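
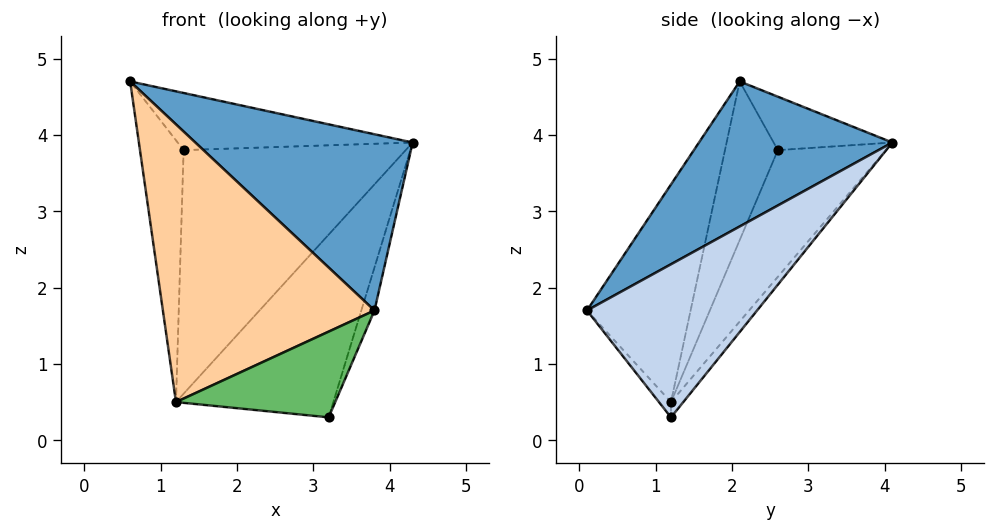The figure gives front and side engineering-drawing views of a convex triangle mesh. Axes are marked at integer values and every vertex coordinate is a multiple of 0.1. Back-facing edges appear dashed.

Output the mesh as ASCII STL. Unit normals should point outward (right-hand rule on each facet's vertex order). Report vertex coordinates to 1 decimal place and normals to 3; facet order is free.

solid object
 facet normal 0.424 -0.477 0.770
  outer loop
   vertex 3.8 0.1 1.7
   vertex 4.3 4.1 3.9
   vertex 0.6 2.1 4.7
  endloop
 endfacet
 facet normal 0.936 0.072 -0.344
  outer loop
   vertex 3.2 1.2 0.3
   vertex 4.3 4.1 3.9
   vertex 3.8 0.1 1.7
  endloop
 endfacet
 facet normal -0.061 0.786 -0.615
  outer loop
   vertex 1.2 1.2 0.5
   vertex 4.3 4.1 3.9
   vertex 3.2 1.2 0.3
  endloop
 endfacet
 facet normal -0.436 -0.891 0.129
  outer loop
   vertex 1.2 1.2 0.5
   vertex 3.8 0.1 1.7
   vertex 0.6 2.1 4.7
  endloop
 endfacet
 facet normal -0.060 -0.797 -0.601
  outer loop
   vertex 1.2 1.2 0.5
   vertex 3.2 1.2 0.3
   vertex 3.8 0.1 1.7
  endloop
 endfacet
 facet normal -0.446 0.883 0.143
  outer loop
   vertex 1.3 2.6 3.8
   vertex 0.6 2.1 4.7
   vertex 4.3 4.1 3.9
  endloop
 endfacet
 facet normal -0.749 0.618 -0.239
  outer loop
   vertex 1.3 2.6 3.8
   vertex 1.2 1.2 0.5
   vertex 0.6 2.1 4.7
  endloop
 endfacet
 facet normal -0.410 0.844 -0.346
  outer loop
   vertex 1.3 2.6 3.8
   vertex 4.3 4.1 3.9
   vertex 1.2 1.2 0.5
  endloop
 endfacet
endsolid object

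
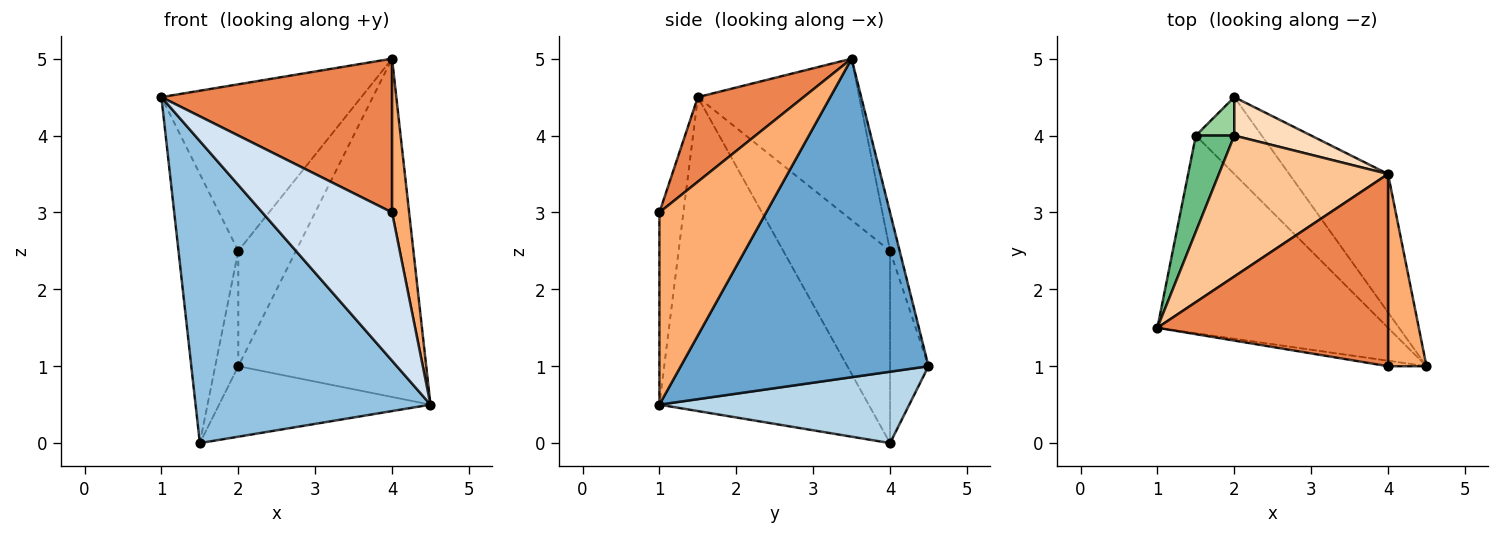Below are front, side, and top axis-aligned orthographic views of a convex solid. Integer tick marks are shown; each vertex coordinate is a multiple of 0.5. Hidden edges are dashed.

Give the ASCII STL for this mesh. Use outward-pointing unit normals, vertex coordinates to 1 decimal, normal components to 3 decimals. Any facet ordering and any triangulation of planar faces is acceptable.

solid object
 facet normal 0.773 0.587 -0.240
  outer loop
   vertex 4.0 3.5 5.0
   vertex 4.5 1.0 0.5
   vertex 2.0 4.5 1.0
  endloop
 endfacet
 facet normal -0.598 -0.671 -0.439
  outer loop
   vertex 1.5 4.0 0.0
   vertex 4.5 1.0 0.5
   vertex 1.0 1.5 4.5
  endloop
 endfacet
 facet normal 0.624 0.528 -0.576
  outer loop
   vertex 1.5 4.0 0.0
   vertex 2.0 4.5 1.0
   vertex 4.5 1.0 0.5
  endloop
 endfacet
 facet normal -0.182 -0.983 -0.036
  outer loop
   vertex 4.0 1.0 3.0
   vertex 1.0 1.5 4.5
   vertex 4.5 1.0 0.5
  endloop
 endfacet
 facet normal 0.275 -0.601 0.751
  outer loop
   vertex 4.0 1.0 3.0
   vertex 4.0 3.5 5.0
   vertex 1.0 1.5 4.5
  endloop
 endfacet
 facet normal 0.969 -0.155 0.194
  outer loop
   vertex 4.0 1.0 3.0
   vertex 4.5 1.0 0.5
   vertex 4.0 3.5 5.0
  endloop
 endfacet
 facet normal -0.525 0.650 0.550
  outer loop
   vertex 2.0 4.0 2.5
   vertex 1.0 1.5 4.5
   vertex 4.0 3.5 5.0
  endloop
 endfacet
 facet normal -0.156 0.937 0.312
  outer loop
   vertex 2.0 4.0 2.5
   vertex 4.0 3.5 5.0
   vertex 2.0 4.5 1.0
  endloop
 endfacet
 facet normal -0.860 0.481 0.172
  outer loop
   vertex 2.0 4.0 2.5
   vertex 1.5 4.0 0.0
   vertex 1.0 1.5 4.5
  endloop
 endfacet
 facet normal -0.845 0.507 0.169
  outer loop
   vertex 2.0 4.0 2.5
   vertex 2.0 4.5 1.0
   vertex 1.5 4.0 0.0
  endloop
 endfacet
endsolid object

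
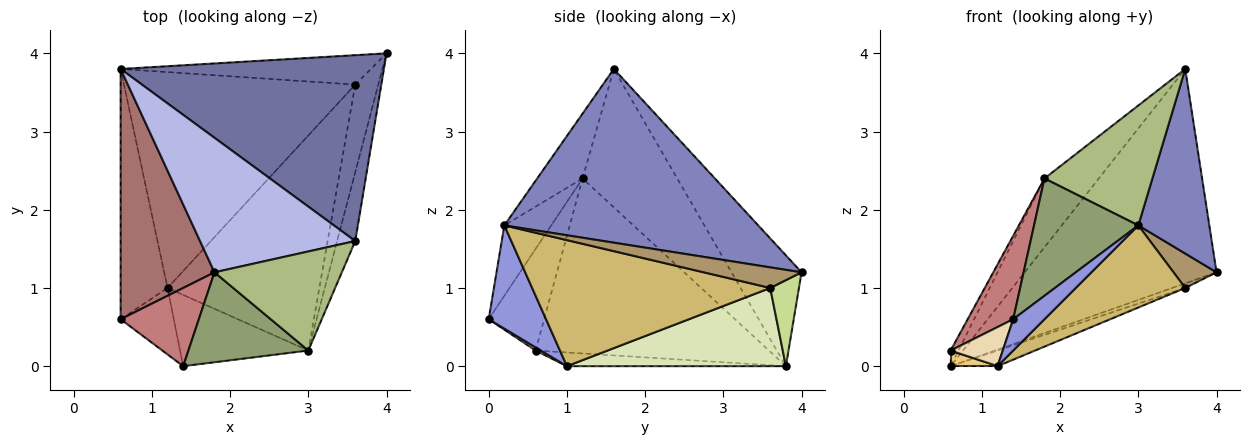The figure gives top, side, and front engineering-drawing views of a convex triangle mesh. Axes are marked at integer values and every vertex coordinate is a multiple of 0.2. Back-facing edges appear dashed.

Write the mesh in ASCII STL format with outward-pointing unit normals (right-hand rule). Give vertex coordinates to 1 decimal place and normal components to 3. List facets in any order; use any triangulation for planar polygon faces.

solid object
 facet normal -0.266 0.728 0.632
  outer loop
   vertex 3.6 1.6 3.8
   vertex 4.0 4.0 1.2
   vertex 0.6 3.8 0.0
  endloop
 endfacet
 facet normal 0.958 -0.268 -0.100
  outer loop
   vertex 3.0 0.2 1.8
   vertex 4.0 4.0 1.2
   vertex 3.6 1.6 3.8
  endloop
 endfacet
 facet normal 0.593 -0.324 -0.737
  outer loop
   vertex 1.2 1.0 0.0
   vertex 3.0 0.2 1.8
   vertex 1.4 0.0 0.6
  endloop
 endfacet
 facet normal -0.622 0.357 0.697
  outer loop
   vertex 1.8 1.2 2.4
   vertex 3.6 1.6 3.8
   vertex 0.6 3.8 0.0
  endloop
 endfacet
 facet normal -0.336 -0.747 0.573
  outer loop
   vertex 1.8 1.2 2.4
   vertex 1.4 0.0 0.6
   vertex 3.0 0.2 1.8
  endloop
 endfacet
 facet normal -0.308 -0.733 0.606
  outer loop
   vertex 1.8 1.2 2.4
   vertex 3.0 0.2 1.8
   vertex 3.6 1.6 3.8
  endloop
 endfacet
 facet normal 0.322 0.146 -0.936
  outer loop
   vertex 3.6 3.6 1.0
   vertex 0.6 3.8 0.0
   vertex 4.0 4.0 1.2
  endloop
 endfacet
 facet normal 0.320 0.068 -0.945
  outer loop
   vertex 3.6 3.6 1.0
   vertex 1.2 1.0 0.0
   vertex 0.6 3.8 0.0
  endloop
 endfacet
 facet normal 0.639 -0.281 -0.716
  outer loop
   vertex 3.6 3.6 1.0
   vertex 4.0 4.0 1.2
   vertex 3.0 0.2 1.8
  endloop
 endfacet
 facet normal 0.613 -0.282 -0.738
  outer loop
   vertex 3.6 3.6 1.0
   vertex 3.0 0.2 1.8
   vertex 1.2 1.0 0.0
  endloop
 endfacet
 facet normal -0.279 -0.060 -0.958
  outer loop
   vertex 0.6 0.6 0.2
   vertex 0.6 3.8 0.0
   vertex 1.2 1.0 0.0
  endloop
 endfacet
 facet normal 0.051 -0.506 -0.861
  outer loop
   vertex 0.6 0.6 0.2
   vertex 1.2 1.0 0.0
   vertex 1.4 0.0 0.6
  endloop
 endfacet
 facet normal -0.881 0.030 0.472
  outer loop
   vertex 0.6 0.6 0.2
   vertex 1.8 1.2 2.4
   vertex 0.6 3.8 0.0
  endloop
 endfacet
 facet normal -0.664 -0.545 0.511
  outer loop
   vertex 0.6 0.6 0.2
   vertex 1.4 0.0 0.6
   vertex 1.8 1.2 2.4
  endloop
 endfacet
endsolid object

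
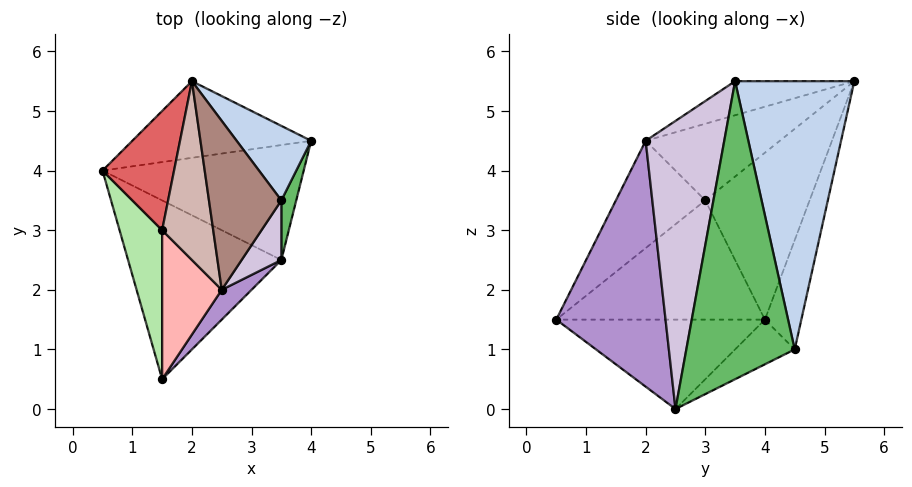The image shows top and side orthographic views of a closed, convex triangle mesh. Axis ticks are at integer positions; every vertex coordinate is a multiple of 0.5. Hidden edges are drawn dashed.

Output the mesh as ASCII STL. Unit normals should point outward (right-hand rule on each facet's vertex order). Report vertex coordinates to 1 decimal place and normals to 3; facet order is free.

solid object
 facet normal -0.176 0.942 -0.287
  outer loop
   vertex 2.0 5.5 5.5
   vertex 4.0 4.5 1.0
   vertex 0.5 4.0 1.5
  endloop
 endfacet
 facet normal 0.781 0.586 0.217
  outer loop
   vertex 3.5 3.5 5.5
   vertex 4.0 4.5 1.0
   vertex 2.0 5.5 5.5
  endloop
 endfacet
 facet normal -0.191 0.477 -0.858
  outer loop
   vertex 3.5 2.5 0.0
   vertex 0.5 4.0 1.5
   vertex 4.0 4.5 1.0
  endloop
 endfacet
 facet normal -0.499 -0.142 -0.855
  outer loop
   vertex 3.5 2.5 0.0
   vertex 1.5 0.5 1.5
   vertex 0.5 4.0 1.5
  endloop
 endfacet
 facet normal 0.963 -0.265 0.048
  outer loop
   vertex 3.5 2.5 0.0
   vertex 4.0 4.5 1.0
   vertex 3.5 3.5 5.5
  endloop
 endfacet
 facet normal -0.909 -0.260 0.325
  outer loop
   vertex 1.5 3.0 3.5
   vertex 0.5 4.0 1.5
   vertex 1.5 0.5 1.5
  endloop
 endfacet
 facet normal -0.911 -0.130 0.391
  outer loop
   vertex 1.5 3.0 3.5
   vertex 2.0 5.5 5.5
   vertex 0.5 4.0 1.5
  endloop
 endfacet
 facet normal -0.815 -0.362 0.453
  outer loop
   vertex 2.5 2.0 4.5
   vertex 1.5 3.0 3.5
   vertex 1.5 0.5 1.5
  endloop
 endfacet
 facet normal 0.737 -0.670 0.089
  outer loop
   vertex 2.5 2.0 4.5
   vertex 1.5 0.5 1.5
   vertex 3.5 2.5 0.0
  endloop
 endfacet
 facet normal 0.792 -0.601 0.109
  outer loop
   vertex 2.5 2.0 4.5
   vertex 3.5 2.5 0.0
   vertex 3.5 3.5 5.5
  endloop
 endfacet
 facet normal -0.406 -0.304 0.862
  outer loop
   vertex 2.5 2.0 4.5
   vertex 3.5 3.5 5.5
   vertex 2.0 5.5 5.5
  endloop
 endfacet
 facet normal -0.802 -0.267 0.535
  outer loop
   vertex 2.5 2.0 4.5
   vertex 2.0 5.5 5.5
   vertex 1.5 3.0 3.5
  endloop
 endfacet
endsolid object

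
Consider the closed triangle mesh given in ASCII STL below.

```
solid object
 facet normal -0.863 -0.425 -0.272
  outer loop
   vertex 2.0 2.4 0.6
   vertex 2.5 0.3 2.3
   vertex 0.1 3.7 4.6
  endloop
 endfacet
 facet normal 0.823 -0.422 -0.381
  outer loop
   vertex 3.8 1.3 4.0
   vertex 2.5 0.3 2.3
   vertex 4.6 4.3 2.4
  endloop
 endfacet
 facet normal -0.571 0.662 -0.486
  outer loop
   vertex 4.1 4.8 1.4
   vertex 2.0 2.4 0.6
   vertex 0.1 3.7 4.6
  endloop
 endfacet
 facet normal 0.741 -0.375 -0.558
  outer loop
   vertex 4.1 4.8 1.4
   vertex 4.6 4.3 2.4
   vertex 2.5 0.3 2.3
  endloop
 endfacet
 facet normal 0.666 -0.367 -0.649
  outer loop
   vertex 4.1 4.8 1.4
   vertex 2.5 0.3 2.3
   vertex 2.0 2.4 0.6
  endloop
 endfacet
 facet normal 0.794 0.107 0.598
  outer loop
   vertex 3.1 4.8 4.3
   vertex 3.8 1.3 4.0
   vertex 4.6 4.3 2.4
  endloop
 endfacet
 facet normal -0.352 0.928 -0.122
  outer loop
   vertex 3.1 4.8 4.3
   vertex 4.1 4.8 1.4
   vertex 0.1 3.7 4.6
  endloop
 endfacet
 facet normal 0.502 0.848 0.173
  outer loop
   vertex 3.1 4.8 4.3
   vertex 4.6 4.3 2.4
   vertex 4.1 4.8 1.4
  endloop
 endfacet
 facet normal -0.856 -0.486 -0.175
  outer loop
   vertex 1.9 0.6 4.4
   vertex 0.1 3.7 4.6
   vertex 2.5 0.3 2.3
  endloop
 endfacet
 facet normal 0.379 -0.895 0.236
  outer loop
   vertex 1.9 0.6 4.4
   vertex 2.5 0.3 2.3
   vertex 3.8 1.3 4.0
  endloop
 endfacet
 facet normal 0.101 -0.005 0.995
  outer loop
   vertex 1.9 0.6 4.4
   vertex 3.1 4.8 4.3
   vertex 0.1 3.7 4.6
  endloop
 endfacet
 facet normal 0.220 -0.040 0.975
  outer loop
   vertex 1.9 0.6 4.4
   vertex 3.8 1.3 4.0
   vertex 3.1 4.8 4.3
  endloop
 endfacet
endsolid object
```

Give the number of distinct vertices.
8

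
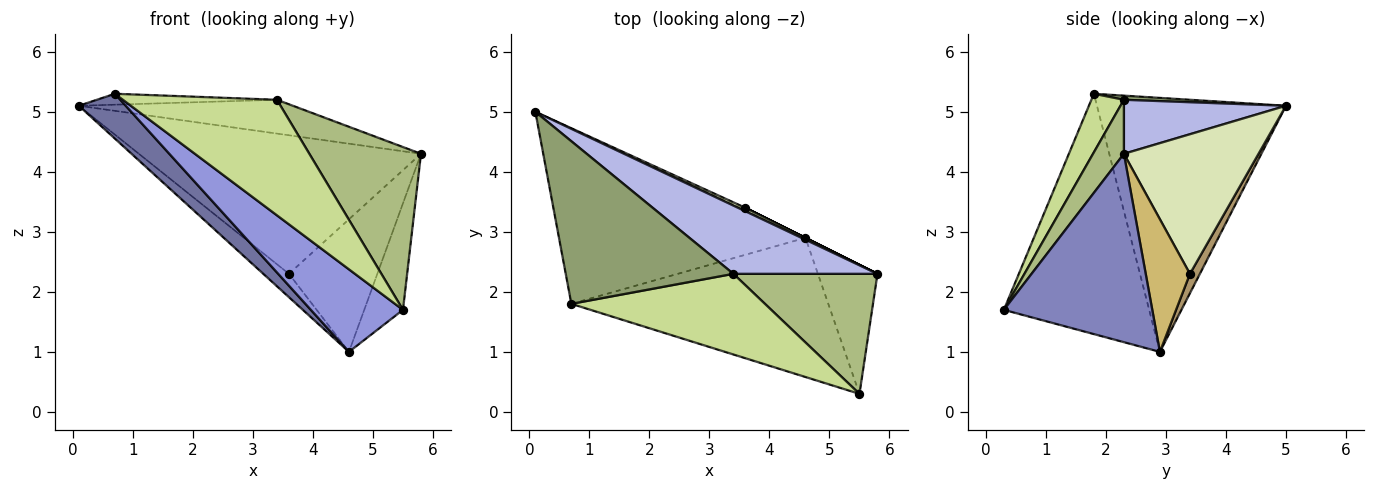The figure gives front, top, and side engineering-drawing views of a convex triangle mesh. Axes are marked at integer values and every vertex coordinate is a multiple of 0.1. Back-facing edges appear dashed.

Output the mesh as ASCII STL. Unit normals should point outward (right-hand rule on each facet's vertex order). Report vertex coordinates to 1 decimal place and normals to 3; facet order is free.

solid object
 facet normal -0.707 -0.175 -0.686
  outer loop
   vertex 4.6 2.9 1.0
   vertex 0.7 1.8 5.3
   vertex 0.1 5.0 5.1
  endloop
 endfacet
 facet normal 0.925 0.242 -0.293
  outer loop
   vertex 5.5 0.3 1.7
   vertex 4.6 2.9 1.0
   vertex 5.8 2.3 4.3
  endloop
 endfacet
 facet normal -0.627 -0.397 -0.670
  outer loop
   vertex 5.5 0.3 1.7
   vertex 0.7 1.8 5.3
   vertex 4.6 2.9 1.0
  endloop
 endfacet
 facet normal 0.319 0.421 0.849
  outer loop
   vertex 3.4 2.3 5.2
   vertex 5.8 2.3 4.3
   vertex 0.1 5.0 5.1
  endloop
 endfacet
 facet normal 0.025 0.067 0.997
  outer loop
   vertex 3.4 2.3 5.2
   vertex 0.1 5.0 5.1
   vertex 0.7 1.8 5.3
  endloop
 endfacet
 facet normal 0.217 -0.786 0.579
  outer loop
   vertex 3.4 2.3 5.2
   vertex 5.5 0.3 1.7
   vertex 5.8 2.3 4.3
  endloop
 endfacet
 facet normal 0.171 -0.808 0.564
  outer loop
   vertex 3.4 2.3 5.2
   vertex 0.7 1.8 5.3
   vertex 5.5 0.3 1.7
  endloop
 endfacet
 facet normal 0.431 0.902 0.023
  outer loop
   vertex 3.6 3.4 2.3
   vertex 0.1 5.0 5.1
   vertex 5.8 2.3 4.3
  endloop
 endfacet
 facet normal 0.361 0.929 -0.080
  outer loop
   vertex 3.6 3.4 2.3
   vertex 4.6 2.9 1.0
   vertex 0.1 5.0 5.1
  endloop
 endfacet
 facet normal 0.447 0.894 0.000
  outer loop
   vertex 3.6 3.4 2.3
   vertex 5.8 2.3 4.3
   vertex 4.6 2.9 1.0
  endloop
 endfacet
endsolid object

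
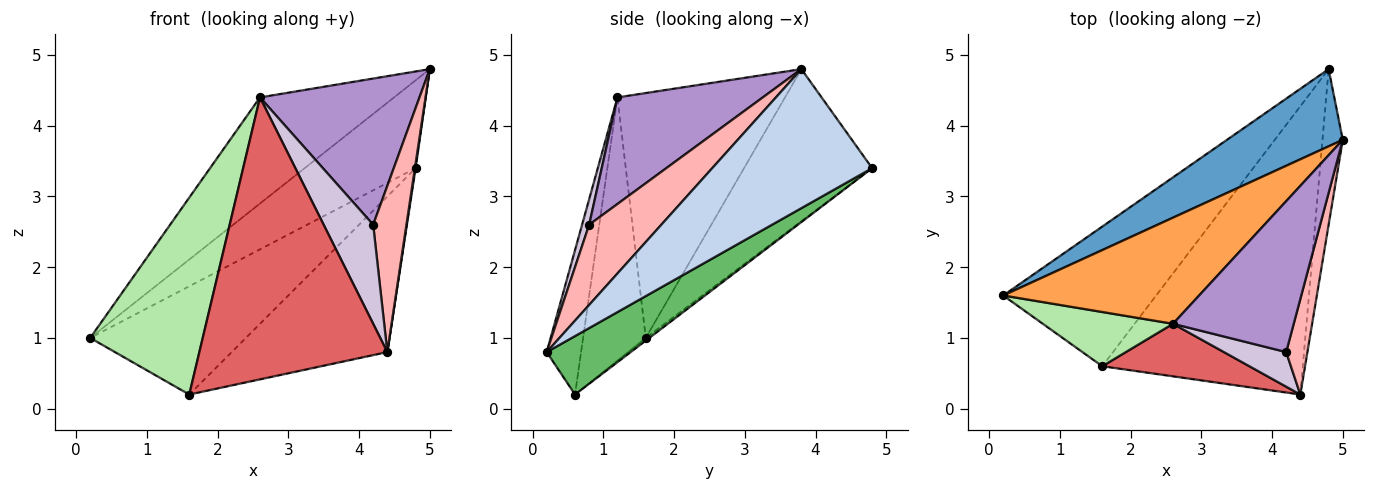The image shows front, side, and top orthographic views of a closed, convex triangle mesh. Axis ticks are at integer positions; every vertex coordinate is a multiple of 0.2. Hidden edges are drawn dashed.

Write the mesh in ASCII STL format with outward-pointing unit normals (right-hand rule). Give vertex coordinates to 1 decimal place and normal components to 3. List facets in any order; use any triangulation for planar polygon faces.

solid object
 facet normal -0.655 0.567 0.499
  outer loop
   vertex 4.8 4.8 3.4
   vertex 0.2 1.6 1.0
   vertex 5.0 3.8 4.8
  endloop
 endfacet
 facet normal 0.989 -0.004 -0.144
  outer loop
   vertex 4.8 4.8 3.4
   vertex 5.0 3.8 4.8
   vertex 4.4 0.2 0.8
  endloop
 endfacet
 facet normal -0.662 0.530 0.530
  outer loop
   vertex 2.6 1.2 4.4
   vertex 5.0 3.8 4.8
   vertex 0.2 1.6 1.0
  endloop
 endfacet
 facet normal -0.014 0.613 -0.790
  outer loop
   vertex 1.6 0.6 0.2
   vertex 0.2 1.6 1.0
   vertex 4.8 4.8 3.4
  endloop
 endfacet
 facet normal 0.248 0.460 -0.852
  outer loop
   vertex 1.6 0.6 0.2
   vertex 4.8 4.8 3.4
   vertex 4.4 0.2 0.8
  endloop
 endfacet
 facet normal -0.473 -0.849 0.234
  outer loop
   vertex 1.6 0.6 0.2
   vertex 2.6 1.2 4.4
   vertex 0.2 1.6 1.0
  endloop
 endfacet
 facet normal -0.177 -0.968 0.180
  outer loop
   vertex 1.6 0.6 0.2
   vertex 4.4 0.2 0.8
   vertex 2.6 1.2 4.4
  endloop
 endfacet
 facet normal 0.883 -0.407 0.234
  outer loop
   vertex 4.2 0.8 2.6
   vertex 4.4 0.2 0.8
   vertex 5.0 3.8 4.8
  endloop
 endfacet
 facet normal 0.535 -0.588 0.607
  outer loop
   vertex 4.2 0.8 2.6
   vertex 5.0 3.8 4.8
   vertex 2.6 1.2 4.4
  endloop
 endfacet
 facet normal 0.134 -0.936 0.327
  outer loop
   vertex 4.2 0.8 2.6
   vertex 2.6 1.2 4.4
   vertex 4.4 0.2 0.8
  endloop
 endfacet
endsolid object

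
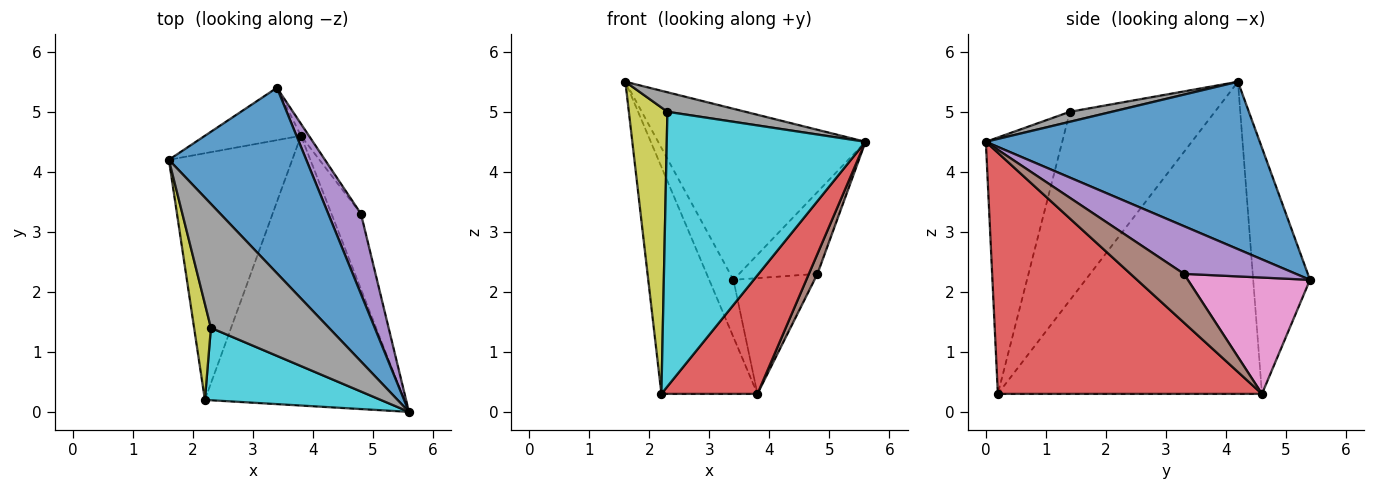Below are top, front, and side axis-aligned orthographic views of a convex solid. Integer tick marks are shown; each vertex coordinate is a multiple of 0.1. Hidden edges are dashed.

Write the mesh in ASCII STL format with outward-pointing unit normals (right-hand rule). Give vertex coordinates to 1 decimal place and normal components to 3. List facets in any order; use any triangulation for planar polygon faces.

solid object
 facet normal 0.667 0.505 0.548
  outer loop
   vertex 3.4 5.4 2.2
   vertex 1.6 4.2 5.5
   vertex 5.6 0.0 4.5
  endloop
 endfacet
 facet normal -0.866 0.369 -0.338
  outer loop
   vertex 3.8 4.6 0.3
   vertex 1.6 4.2 5.5
   vertex 3.4 5.4 2.2
  endloop
 endfacet
 facet normal -0.881 0.320 -0.348
  outer loop
   vertex 2.2 0.2 0.3
   vertex 1.6 4.2 5.5
   vertex 3.8 4.6 0.3
  endloop
 endfacet
 facet normal 0.742 -0.270 -0.614
  outer loop
   vertex 2.2 0.2 0.3
   vertex 3.8 4.6 0.3
   vertex 5.6 0.0 4.5
  endloop
 endfacet
 facet normal 0.715 0.500 0.490
  outer loop
   vertex 4.8 3.3 2.3
   vertex 3.4 5.4 2.2
   vertex 5.6 0.0 4.5
  endloop
 endfacet
 facet normal 0.848 -0.136 -0.512
  outer loop
   vertex 4.8 3.3 2.3
   vertex 5.6 0.0 4.5
   vertex 3.8 4.6 0.3
  endloop
 endfacet
 facet normal 0.832 0.552 -0.057
  outer loop
   vertex 4.8 3.3 2.3
   vertex 3.8 4.6 0.3
   vertex 3.4 5.4 2.2
  endloop
 endfacet
 facet normal 0.083 -0.155 0.984
  outer loop
   vertex 2.3 1.4 5.0
   vertex 5.6 0.0 4.5
   vertex 1.6 4.2 5.5
  endloop
 endfacet
 facet normal -0.963 -0.256 0.086
  outer loop
   vertex 2.3 1.4 5.0
   vertex 1.6 4.2 5.5
   vertex 2.2 0.2 0.3
  endloop
 endfacet
 facet normal -0.348 -0.906 0.239
  outer loop
   vertex 2.3 1.4 5.0
   vertex 2.2 0.2 0.3
   vertex 5.6 0.0 4.5
  endloop
 endfacet
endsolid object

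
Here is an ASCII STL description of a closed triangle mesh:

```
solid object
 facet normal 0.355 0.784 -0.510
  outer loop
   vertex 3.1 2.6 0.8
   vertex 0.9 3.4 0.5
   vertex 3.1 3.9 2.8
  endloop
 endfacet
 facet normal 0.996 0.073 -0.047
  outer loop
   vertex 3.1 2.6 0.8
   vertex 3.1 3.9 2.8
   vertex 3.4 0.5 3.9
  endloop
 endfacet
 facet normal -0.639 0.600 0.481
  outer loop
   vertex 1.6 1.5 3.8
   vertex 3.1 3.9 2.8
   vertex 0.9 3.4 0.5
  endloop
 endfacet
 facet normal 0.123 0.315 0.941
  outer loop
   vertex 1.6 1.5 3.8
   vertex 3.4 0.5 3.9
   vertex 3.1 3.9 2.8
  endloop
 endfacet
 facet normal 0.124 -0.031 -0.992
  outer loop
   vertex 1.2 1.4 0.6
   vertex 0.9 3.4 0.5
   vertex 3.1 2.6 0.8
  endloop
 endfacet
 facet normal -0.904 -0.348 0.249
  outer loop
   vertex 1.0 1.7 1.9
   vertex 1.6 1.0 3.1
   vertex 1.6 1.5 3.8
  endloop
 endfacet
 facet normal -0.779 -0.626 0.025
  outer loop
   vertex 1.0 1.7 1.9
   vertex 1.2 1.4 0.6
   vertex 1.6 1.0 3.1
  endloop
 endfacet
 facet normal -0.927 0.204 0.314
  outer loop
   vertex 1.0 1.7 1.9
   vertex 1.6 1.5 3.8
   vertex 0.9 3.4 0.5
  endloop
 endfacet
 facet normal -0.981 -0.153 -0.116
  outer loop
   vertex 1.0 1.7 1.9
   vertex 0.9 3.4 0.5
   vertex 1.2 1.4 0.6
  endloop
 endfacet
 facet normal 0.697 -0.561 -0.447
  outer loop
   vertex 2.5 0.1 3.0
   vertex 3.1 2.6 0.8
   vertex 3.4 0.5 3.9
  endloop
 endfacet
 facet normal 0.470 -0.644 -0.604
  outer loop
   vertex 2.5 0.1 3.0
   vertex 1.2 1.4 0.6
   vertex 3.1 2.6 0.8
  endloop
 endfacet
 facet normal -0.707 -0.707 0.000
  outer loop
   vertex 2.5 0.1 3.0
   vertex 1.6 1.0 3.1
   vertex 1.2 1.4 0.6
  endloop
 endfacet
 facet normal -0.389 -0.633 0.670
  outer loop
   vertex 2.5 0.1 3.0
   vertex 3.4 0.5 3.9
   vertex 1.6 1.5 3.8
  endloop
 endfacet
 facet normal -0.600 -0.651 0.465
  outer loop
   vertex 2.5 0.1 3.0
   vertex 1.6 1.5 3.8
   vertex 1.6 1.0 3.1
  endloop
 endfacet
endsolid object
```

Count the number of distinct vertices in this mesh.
9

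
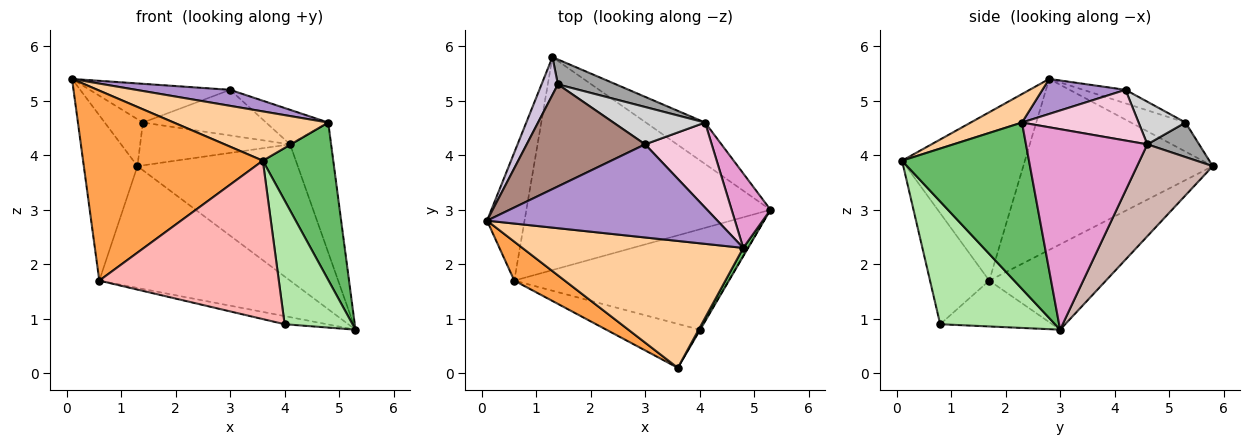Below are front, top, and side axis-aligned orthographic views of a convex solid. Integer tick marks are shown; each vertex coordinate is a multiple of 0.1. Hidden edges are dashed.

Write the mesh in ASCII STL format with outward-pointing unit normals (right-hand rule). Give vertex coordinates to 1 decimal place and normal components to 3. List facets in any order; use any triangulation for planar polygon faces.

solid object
 facet normal -0.941 0.266 -0.206
  outer loop
   vertex 0.6 1.7 1.7
   vertex 0.1 2.8 5.4
   vertex 1.3 5.8 3.8
  endloop
 endfacet
 facet normal -0.290 0.475 -0.831
  outer loop
   vertex 0.6 1.7 1.7
   vertex 1.3 5.8 3.8
   vertex 5.3 3.0 0.8
  endloop
 endfacet
 facet normal -0.556 -0.814 0.167
  outer loop
   vertex 0.6 1.7 1.7
   vertex 3.6 0.1 3.9
   vertex 0.1 2.8 5.4
  endloop
 endfacet
 facet normal 0.119 -0.360 0.925
  outer loop
   vertex 4.8 2.3 4.6
   vertex 0.1 2.8 5.4
   vertex 3.6 0.1 3.9
  endloop
 endfacet
 facet normal 0.874 -0.485 0.026
  outer loop
   vertex 4.8 2.3 4.6
   vertex 3.6 0.1 3.9
   vertex 5.3 3.0 0.8
  endloop
 endfacet
 facet normal 0.861 -0.509 -0.004
  outer loop
   vertex 4.0 0.8 0.9
   vertex 5.3 3.0 0.8
   vertex 3.6 0.1 3.9
  endloop
 endfacet
 facet normal -0.208 0.079 -0.975
  outer loop
   vertex 4.0 0.8 0.9
   vertex 0.6 1.7 1.7
   vertex 5.3 3.0 0.8
  endloop
 endfacet
 facet normal -0.303 -0.918 -0.255
  outer loop
   vertex 4.0 0.8 0.9
   vertex 3.6 0.1 3.9
   vertex 0.6 1.7 1.7
  endloop
 endfacet
 facet normal 0.148 -0.168 0.975
  outer loop
   vertex 3.0 4.2 5.2
   vertex 0.1 2.8 5.4
   vertex 4.8 2.3 4.6
  endloop
 endfacet
 facet normal -0.744 0.521 0.419
  outer loop
   vertex 1.4 5.3 4.6
   vertex 1.3 5.8 3.8
   vertex 0.1 2.8 5.4
  endloop
 endfacet
 facet normal -0.106 0.353 0.930
  outer loop
   vertex 1.4 5.3 4.6
   vertex 0.1 2.8 5.4
   vertex 3.0 4.2 5.2
  endloop
 endfacet
 facet normal 0.412 0.872 -0.265
  outer loop
   vertex 4.1 4.6 4.2
   vertex 5.3 3.0 0.8
   vertex 1.3 5.8 3.8
  endloop
 endfacet
 facet normal 0.932 0.315 0.181
  outer loop
   vertex 4.1 4.6 4.2
   vertex 4.8 2.3 4.6
   vertex 5.3 3.0 0.8
  endloop
 endfacet
 facet normal 0.577 0.307 0.757
  outer loop
   vertex 4.1 4.6 4.2
   vertex 3.0 4.2 5.2
   vertex 4.8 2.3 4.6
  endloop
 endfacet
 facet normal 0.286 0.828 0.482
  outer loop
   vertex 4.1 4.6 4.2
   vertex 1.3 5.8 3.8
   vertex 1.4 5.3 4.6
  endloop
 endfacet
 facet normal 0.282 0.742 0.608
  outer loop
   vertex 4.1 4.6 4.2
   vertex 1.4 5.3 4.6
   vertex 3.0 4.2 5.2
  endloop
 endfacet
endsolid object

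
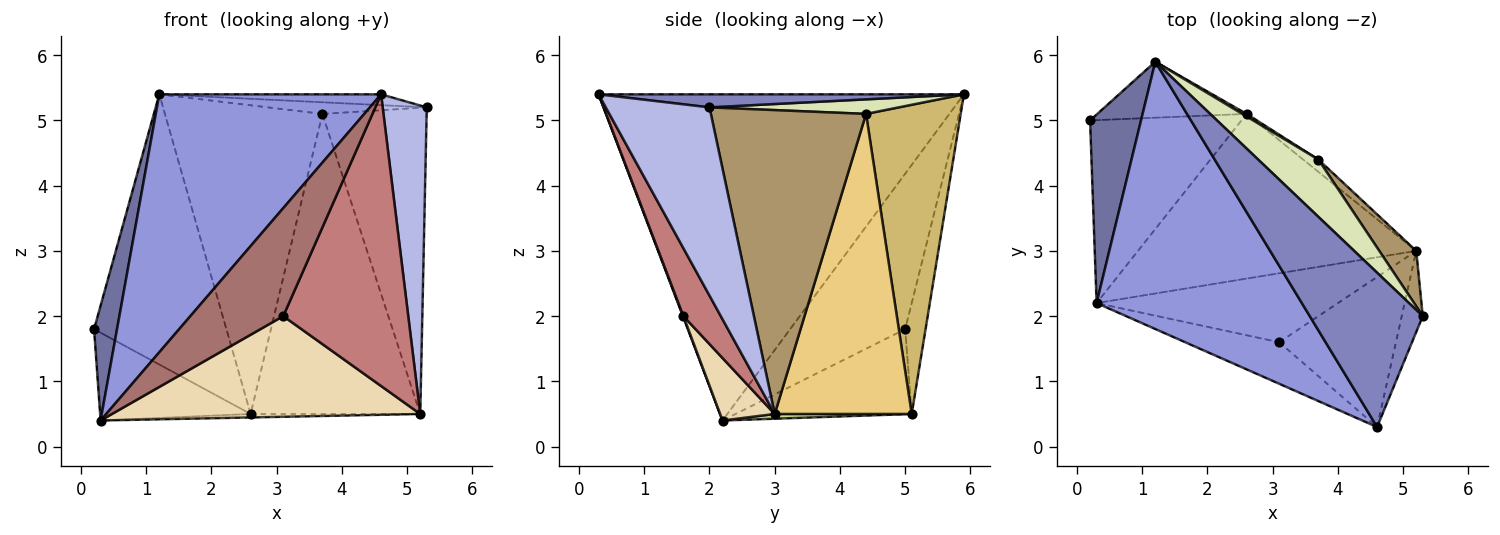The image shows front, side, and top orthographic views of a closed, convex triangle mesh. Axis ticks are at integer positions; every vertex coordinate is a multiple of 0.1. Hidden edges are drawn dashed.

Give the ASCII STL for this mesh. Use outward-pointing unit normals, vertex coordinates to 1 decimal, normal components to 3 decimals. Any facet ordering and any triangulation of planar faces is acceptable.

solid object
 facet normal -0.934 -0.186 0.306
  outer loop
   vertex 1.2 5.9 5.4
   vertex 0.2 5.0 1.8
   vertex 0.3 2.2 0.4
  endloop
 endfacet
 facet normal 0.114 0.069 0.991
  outer loop
   vertex 4.6 0.3 5.4
   vertex 5.3 2.0 5.2
   vertex 1.2 5.9 5.4
  endloop
 endfacet
 facet normal -0.753 -0.457 0.474
  outer loop
   vertex 4.6 0.3 5.4
   vertex 1.2 5.9 5.4
   vertex 0.3 2.2 0.4
  endloop
 endfacet
 facet normal 0.916 -0.389 -0.102
  outer loop
   vertex 4.6 0.3 5.4
   vertex 5.2 3.0 0.5
   vertex 5.3 2.0 5.2
  endloop
 endfacet
 facet normal -0.149 0.968 -0.201
  outer loop
   vertex 2.6 5.1 0.5
   vertex 0.2 5.0 1.8
   vertex 1.2 5.9 5.4
  endloop
 endfacet
 facet normal -0.452 0.386 -0.804
  outer loop
   vertex 2.6 5.1 0.5
   vertex 0.3 2.2 0.4
   vertex 0.2 5.0 1.8
  endloop
 endfacet
 facet normal 0.017 0.021 -1.000
  outer loop
   vertex 2.6 5.1 0.5
   vertex 5.2 3.0 0.5
   vertex 0.3 2.2 0.4
  endloop
 endfacet
 facet normal 0.230 0.193 0.954
  outer loop
   vertex 3.7 4.4 5.1
   vertex 1.2 5.9 5.4
   vertex 5.3 2.0 5.2
  endloop
 endfacet
 facet normal 0.826 0.555 0.100
  outer loop
   vertex 3.7 4.4 5.1
   vertex 5.3 2.0 5.2
   vertex 5.2 3.0 0.5
  endloop
 endfacet
 facet normal 0.515 0.857 0.007
  outer loop
   vertex 3.7 4.4 5.1
   vertex 2.6 5.1 0.5
   vertex 1.2 5.9 5.4
  endloop
 endfacet
 facet normal 0.628 0.778 -0.032
  outer loop
   vertex 3.7 4.4 5.1
   vertex 5.2 3.0 0.5
   vertex 2.6 5.1 0.5
  endloop
 endfacet
 facet normal 0.145 -0.816 -0.559
  outer loop
   vertex 3.1 1.6 2.0
   vertex 0.3 2.2 0.4
   vertex 5.2 3.0 0.5
  endloop
 endfacet
 facet normal 0.005 -0.933 -0.359
  outer loop
   vertex 3.1 1.6 2.0
   vertex 4.6 0.3 5.4
   vertex 0.3 2.2 0.4
  endloop
 endfacet
 facet normal 0.257 -0.859 -0.442
  outer loop
   vertex 3.1 1.6 2.0
   vertex 5.2 3.0 0.5
   vertex 4.6 0.3 5.4
  endloop
 endfacet
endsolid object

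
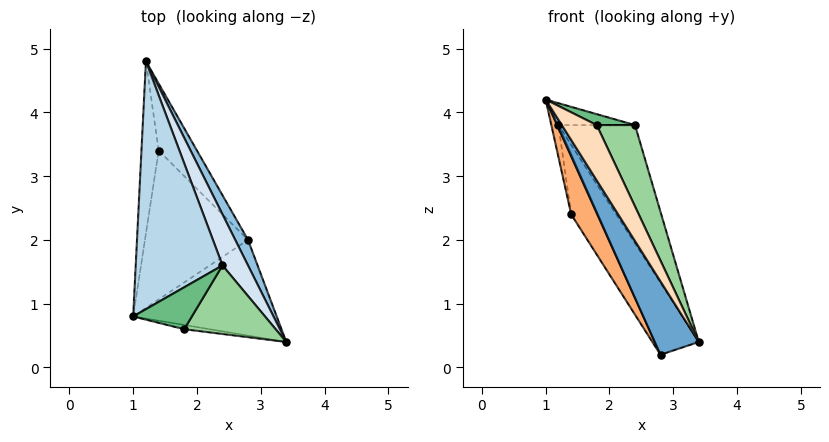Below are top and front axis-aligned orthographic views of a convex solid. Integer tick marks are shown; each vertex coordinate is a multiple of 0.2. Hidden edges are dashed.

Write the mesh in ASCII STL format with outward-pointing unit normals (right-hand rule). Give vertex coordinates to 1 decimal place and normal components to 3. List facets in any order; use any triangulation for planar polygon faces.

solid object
 facet normal -0.805 -0.361 -0.471
  outer loop
   vertex 2.8 2.0 0.2
   vertex 3.4 0.4 0.4
   vertex 1.0 0.8 4.2
  endloop
 endfacet
 facet normal 0.923 0.362 0.129
  outer loop
   vertex 2.8 2.0 0.2
   vertex 1.2 4.8 3.8
   vertex 3.4 0.4 0.4
  endloop
 endfacet
 facet normal 0.228 0.086 0.970
  outer loop
   vertex 2.4 1.6 3.8
   vertex 1.2 4.8 3.8
   vertex 1.0 0.8 4.2
  endloop
 endfacet
 facet normal 0.926 0.347 0.150
  outer loop
   vertex 2.4 1.6 3.8
   vertex 3.4 0.4 0.4
   vertex 1.2 4.8 3.8
  endloop
 endfacet
 facet normal -0.984 0.032 -0.173
  outer loop
   vertex 1.4 3.4 2.4
   vertex 1.0 0.8 4.2
   vertex 1.2 4.8 3.8
  endloop
 endfacet
 facet normal -0.877 -0.175 -0.447
  outer loop
   vertex 1.4 3.4 2.4
   vertex 2.8 2.0 0.2
   vertex 1.0 0.8 4.2
  endloop
 endfacet
 facet normal -0.443 0.601 -0.665
  outer loop
   vertex 1.4 3.4 2.4
   vertex 1.2 4.8 3.8
   vertex 2.8 2.0 0.2
  endloop
 endfacet
 facet normal -0.276 -0.958 -0.074
  outer loop
   vertex 1.8 0.6 3.8
   vertex 1.0 0.8 4.2
   vertex 3.4 0.4 0.4
  endloop
 endfacet
 facet normal 0.388 -0.233 0.892
  outer loop
   vertex 1.8 0.6 3.8
   vertex 2.4 1.6 3.8
   vertex 1.0 0.8 4.2
  endloop
 endfacet
 facet normal 0.787 -0.472 0.398
  outer loop
   vertex 1.8 0.6 3.8
   vertex 3.4 0.4 0.4
   vertex 2.4 1.6 3.8
  endloop
 endfacet
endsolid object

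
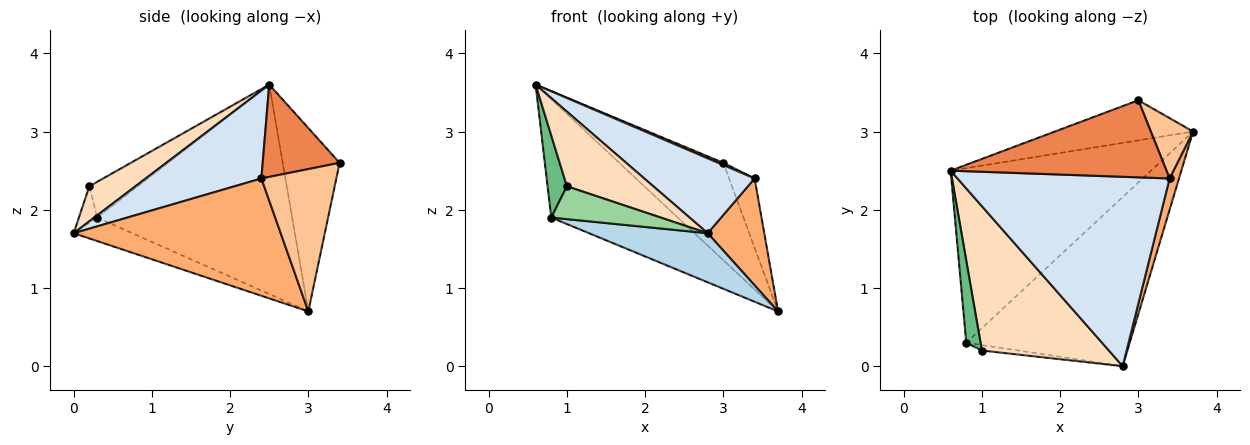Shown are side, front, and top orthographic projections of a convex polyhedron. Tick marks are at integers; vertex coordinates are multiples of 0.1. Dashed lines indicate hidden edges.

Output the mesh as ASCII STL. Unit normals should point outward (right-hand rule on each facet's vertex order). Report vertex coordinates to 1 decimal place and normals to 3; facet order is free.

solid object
 facet normal -0.451 0.825 -0.340
  outer loop
   vertex 3.0 3.4 2.6
   vertex 3.7 3.0 0.7
   vertex 0.6 2.5 3.6
  endloop
 endfacet
 facet normal -0.654 0.424 -0.626
  outer loop
   vertex 0.8 0.3 1.9
   vertex 0.6 2.5 3.6
   vertex 3.7 3.0 0.7
  endloop
 endfacet
 facet normal -0.137 -0.276 -0.951
  outer loop
   vertex 0.8 0.3 1.9
   vertex 3.7 3.0 0.7
   vertex 2.8 0.0 1.7
  endloop
 endfacet
 facet normal 0.360 -0.343 0.868
  outer loop
   vertex 3.4 2.4 2.4
   vertex 0.6 2.5 3.6
   vertex 2.8 0.0 1.7
  endloop
 endfacet
 facet normal 0.393 -0.027 0.919
  outer loop
   vertex 3.4 2.4 2.4
   vertex 3.0 3.4 2.6
   vertex 0.6 2.5 3.6
  endloop
 endfacet
 facet normal 0.962 -0.263 0.077
  outer loop
   vertex 3.4 2.4 2.4
   vertex 2.8 0.0 1.7
   vertex 3.7 3.0 0.7
  endloop
 endfacet
 facet normal 0.911 0.310 0.270
  outer loop
   vertex 3.4 2.4 2.4
   vertex 3.7 3.0 0.7
   vertex 3.0 3.4 2.6
  endloop
 endfacet
 facet normal 0.238 -0.446 0.863
  outer loop
   vertex 1.0 0.2 2.3
   vertex 2.8 0.0 1.7
   vertex 0.6 2.5 3.6
  endloop
 endfacet
 facet normal -0.870 -0.348 0.348
  outer loop
   vertex 1.0 0.2 2.3
   vertex 0.6 2.5 3.6
   vertex 0.8 0.3 1.9
  endloop
 endfacet
 facet normal -0.162 -0.973 -0.162
  outer loop
   vertex 1.0 0.2 2.3
   vertex 0.8 0.3 1.9
   vertex 2.8 0.0 1.7
  endloop
 endfacet
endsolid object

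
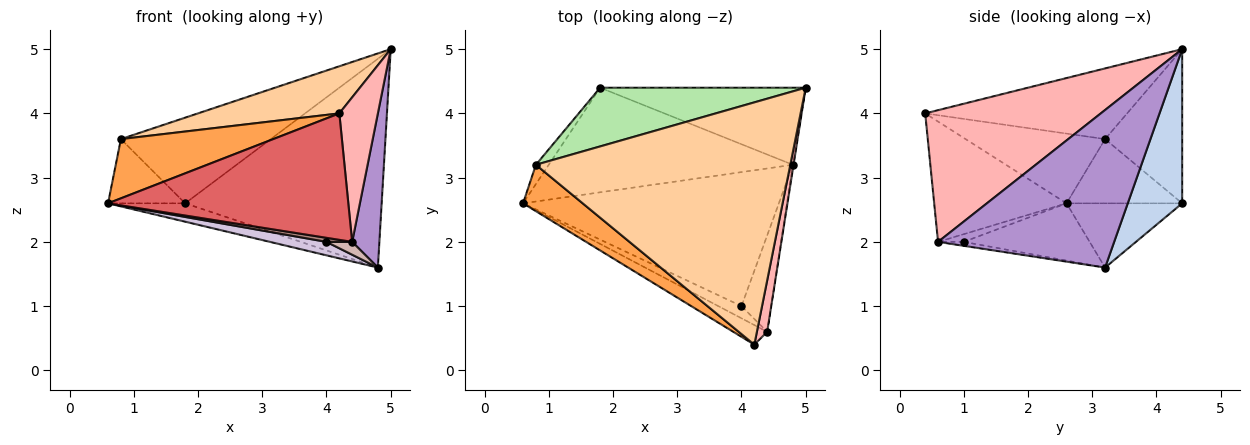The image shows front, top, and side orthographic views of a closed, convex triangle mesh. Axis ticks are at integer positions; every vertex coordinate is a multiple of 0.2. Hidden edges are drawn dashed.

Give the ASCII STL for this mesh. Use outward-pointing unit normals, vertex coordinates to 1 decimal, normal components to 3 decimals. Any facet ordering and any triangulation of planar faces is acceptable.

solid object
 facet normal -0.251 0.167 -0.953
  outer loop
   vertex 1.8 4.4 2.6
   vertex 4.8 3.2 1.6
   vertex 0.6 2.6 2.6
  endloop
 endfacet
 facet normal 0.251 0.908 -0.335
  outer loop
   vertex 1.8 4.4 2.6
   vertex 5.0 4.4 5.0
   vertex 4.8 3.2 1.6
  endloop
 endfacet
 facet normal -0.585 -0.639 0.500
  outer loop
   vertex 0.8 3.2 3.6
   vertex 0.6 2.6 2.6
   vertex 4.2 0.4 4.0
  endloop
 endfacet
 facet normal -0.263 -0.184 0.947
  outer loop
   vertex 0.8 3.2 3.6
   vertex 4.2 0.4 4.0
   vertex 5.0 4.4 5.0
  endloop
 endfacet
 facet normal -0.821 0.547 -0.164
  outer loop
   vertex 0.8 3.2 3.6
   vertex 1.8 4.4 2.6
   vertex 0.6 2.6 2.6
  endloop
 endfacet
 facet normal -0.390 0.759 0.521
  outer loop
   vertex 0.8 3.2 3.6
   vertex 5.0 4.4 5.0
   vertex 1.8 4.4 2.6
  endloop
 endfacet
 facet normal -0.478 -0.868 -0.135
  outer loop
   vertex 4.4 0.6 2.0
   vertex 4.2 0.4 4.0
   vertex 0.6 2.6 2.6
  endloop
 endfacet
 facet normal 0.974 -0.214 0.076
  outer loop
   vertex 4.4 0.6 2.0
   vertex 5.0 4.4 5.0
   vertex 4.2 0.4 4.0
  endloop
 endfacet
 facet normal 0.988 -0.153 -0.004
  outer loop
   vertex 4.4 0.6 2.0
   vertex 4.8 3.2 1.6
   vertex 5.0 4.4 5.0
  endloop
 endfacet
 facet normal -0.217 -0.098 -0.971
  outer loop
   vertex 4.0 1.0 2.0
   vertex 0.6 2.6 2.6
   vertex 4.8 3.2 1.6
  endloop
 endfacet
 facet normal -0.302 -0.302 -0.905
  outer loop
   vertex 4.0 1.0 2.0
   vertex 4.4 0.6 2.0
   vertex 0.6 2.6 2.6
  endloop
 endfacet
 facet normal -0.131 -0.131 -0.983
  outer loop
   vertex 4.0 1.0 2.0
   vertex 4.8 3.2 1.6
   vertex 4.4 0.6 2.0
  endloop
 endfacet
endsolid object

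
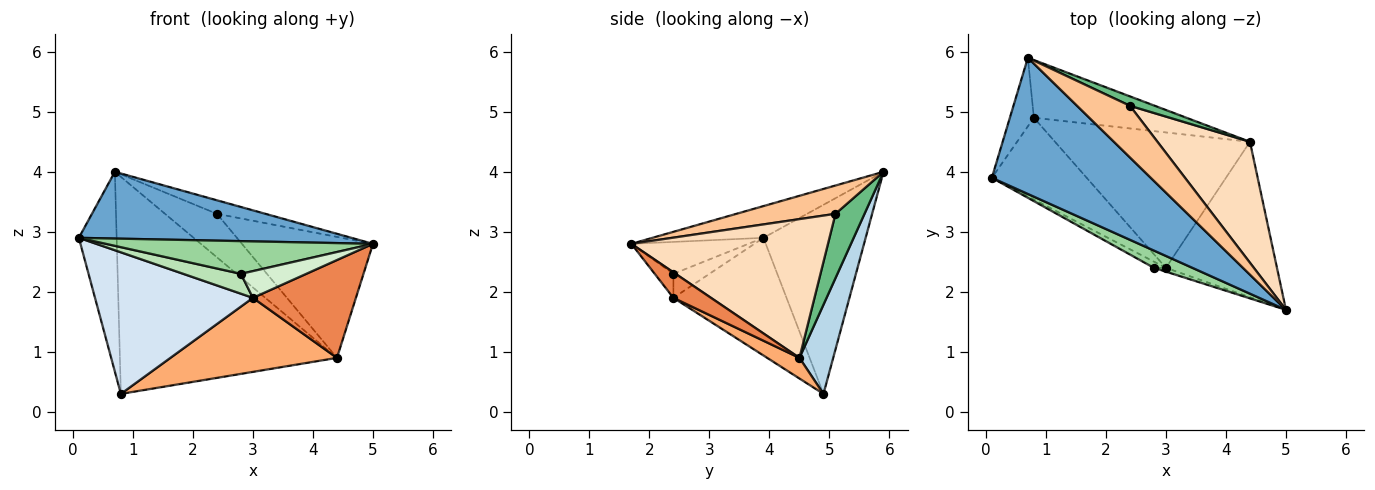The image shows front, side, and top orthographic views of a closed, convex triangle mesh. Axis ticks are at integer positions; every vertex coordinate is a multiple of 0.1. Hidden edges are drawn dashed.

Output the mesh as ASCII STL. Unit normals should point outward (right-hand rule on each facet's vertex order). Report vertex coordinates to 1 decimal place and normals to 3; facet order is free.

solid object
 facet normal -0.176 -0.433 0.884
  outer loop
   vertex 0.7 5.9 4.0
   vertex 0.1 3.9 2.9
   vertex 5.0 1.7 2.8
  endloop
 endfacet
 facet normal -0.931 0.344 -0.118
  outer loop
   vertex 0.8 4.9 0.3
   vertex 0.1 3.9 2.9
   vertex 0.7 5.9 4.0
  endloop
 endfacet
 facet normal 0.149 0.956 -0.254
  outer loop
   vertex 4.4 4.5 0.9
   vertex 0.8 4.9 0.3
   vertex 0.7 5.9 4.0
  endloop
 endfacet
 facet normal -0.527 -0.736 -0.425
  outer loop
   vertex 3.0 2.4 1.9
   vertex 0.1 3.9 2.9
   vertex 0.8 4.9 0.3
  endloop
 endfacet
 facet normal 0.191 -0.523 -0.831
  outer loop
   vertex 3.0 2.4 1.9
   vertex 4.4 4.5 0.9
   vertex 5.0 1.7 2.8
  endloop
 endfacet
 facet normal 0.093 -0.478 -0.874
  outer loop
   vertex 3.0 2.4 1.9
   vertex 0.8 4.9 0.3
   vertex 4.4 4.5 0.9
  endloop
 endfacet
 facet normal 0.460 0.225 0.859
  outer loop
   vertex 2.4 5.1 3.3
   vertex 0.7 5.9 4.0
   vertex 5.0 1.7 2.8
  endloop
 endfacet
 facet normal 0.728 0.485 0.485
  outer loop
   vertex 2.4 5.1 3.3
   vertex 5.0 1.7 2.8
   vertex 4.4 4.5 0.9
  endloop
 endfacet
 facet normal 0.480 0.857 0.186
  outer loop
   vertex 2.4 5.1 3.3
   vertex 4.4 4.5 0.9
   vertex 0.7 5.9 4.0
  endloop
 endfacet
 facet normal -0.361 -0.825 0.435
  outer loop
   vertex 2.8 2.4 2.3
   vertex 5.0 1.7 2.8
   vertex 0.1 3.9 2.9
  endloop
 endfacet
 facet normal -0.512 -0.820 -0.256
  outer loop
   vertex 2.8 2.4 2.3
   vertex 0.1 3.9 2.9
   vertex 3.0 2.4 1.9
  endloop
 endfacet
 facet normal -0.272 -0.953 -0.136
  outer loop
   vertex 2.8 2.4 2.3
   vertex 3.0 2.4 1.9
   vertex 5.0 1.7 2.8
  endloop
 endfacet
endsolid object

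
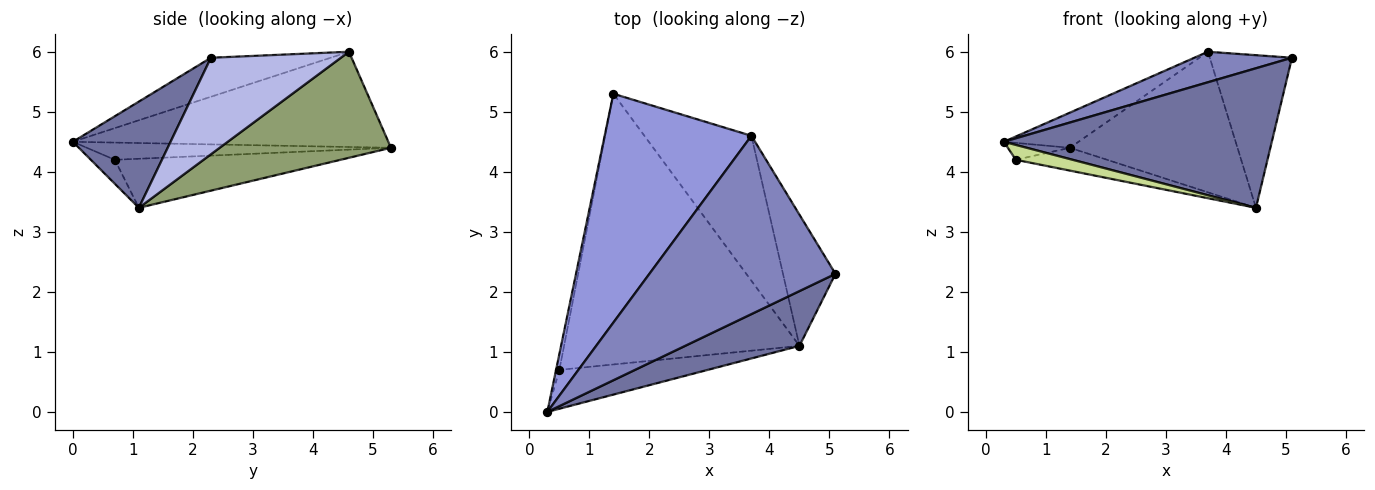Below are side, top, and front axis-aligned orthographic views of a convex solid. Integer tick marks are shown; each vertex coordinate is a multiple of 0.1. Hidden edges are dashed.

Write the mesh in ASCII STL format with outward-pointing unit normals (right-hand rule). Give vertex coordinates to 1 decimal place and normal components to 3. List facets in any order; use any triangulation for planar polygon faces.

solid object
 facet normal 0.321 -0.881 0.346
  outer loop
   vertex 4.5 1.1 3.4
   vertex 5.1 2.3 5.9
   vertex 0.3 0.0 4.5
  endloop
 endfacet
 facet normal -0.202 -0.165 0.965
  outer loop
   vertex 3.7 4.6 6.0
   vertex 0.3 0.0 4.5
   vertex 5.1 2.3 5.9
  endloop
 endfacet
 facet normal -0.540 0.128 0.832
  outer loop
   vertex 3.7 4.6 6.0
   vertex 1.4 5.3 4.4
   vertex 0.3 0.0 4.5
  endloop
 endfacet
 facet normal 0.768 0.486 -0.417
  outer loop
   vertex 3.7 4.6 6.0
   vertex 5.1 2.3 5.9
   vertex 4.5 1.1 3.4
  endloop
 endfacet
 facet normal 0.580 0.567 -0.585
  outer loop
   vertex 3.7 4.6 6.0
   vertex 4.5 1.1 3.4
   vertex 1.4 5.3 4.4
  endloop
 endfacet
 facet normal -0.963 0.196 -0.184
  outer loop
   vertex 0.5 0.7 4.2
   vertex 0.3 0.0 4.5
   vertex 1.4 5.3 4.4
  endloop
 endfacet
 facet normal -0.149 -0.353 -0.924
  outer loop
   vertex 0.5 0.7 4.2
   vertex 4.5 1.1 3.4
   vertex 0.3 0.0 4.5
  endloop
 endfacet
 facet normal -0.203 0.082 -0.976
  outer loop
   vertex 0.5 0.7 4.2
   vertex 1.4 5.3 4.4
   vertex 4.5 1.1 3.4
  endloop
 endfacet
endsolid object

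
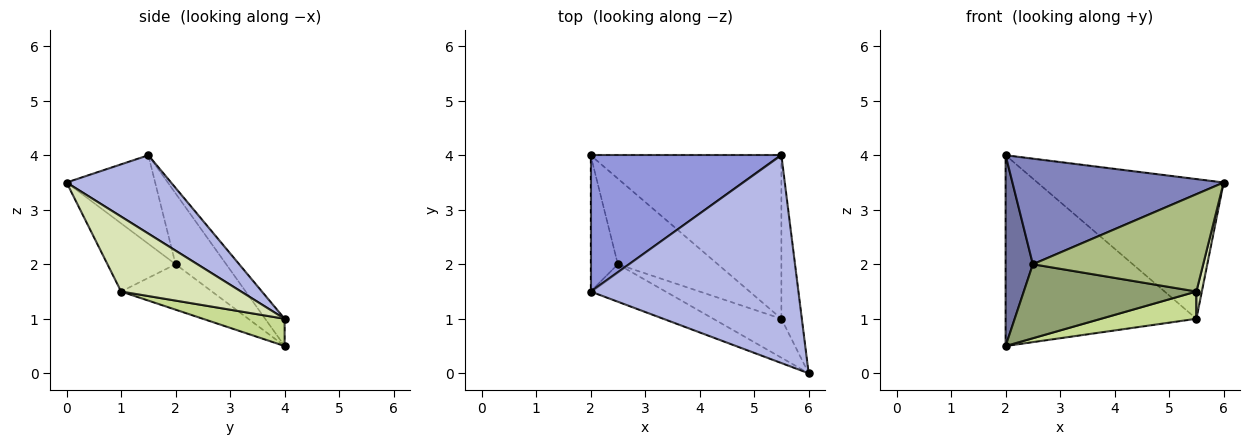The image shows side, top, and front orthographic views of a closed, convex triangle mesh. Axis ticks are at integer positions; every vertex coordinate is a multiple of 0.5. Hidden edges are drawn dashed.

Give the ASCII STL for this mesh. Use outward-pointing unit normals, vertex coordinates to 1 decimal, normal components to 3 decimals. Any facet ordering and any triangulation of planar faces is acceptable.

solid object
 facet normal -0.834 -0.449 -0.321
  outer loop
   vertex 2.5 2.0 2.0
   vertex 2.0 1.5 4.0
   vertex 2.0 4.0 0.5
  endloop
 endfacet
 facet normal -0.368 -0.876 -0.311
  outer loop
   vertex 2.5 2.0 2.0
   vertex 6.0 0.0 3.5
   vertex 2.0 1.5 4.0
  endloop
 endfacet
 facet normal -0.083 0.811 0.579
  outer loop
   vertex 5.5 4.0 1.0
   vertex 2.0 4.0 0.5
   vertex 2.0 1.5 4.0
  endloop
 endfacet
 facet normal 0.299 0.532 0.792
  outer loop
   vertex 5.5 4.0 1.0
   vertex 2.0 1.5 4.0
   vertex 6.0 0.0 3.5
  endloop
 endfacet
 facet normal -0.325 -0.618 -0.716
  outer loop
   vertex 5.5 1.0 1.5
   vertex 2.5 2.0 2.0
   vertex 2.0 4.0 0.5
  endloop
 endfacet
 facet normal -0.348 -0.870 -0.348
  outer loop
   vertex 5.5 1.0 1.5
   vertex 6.0 0.0 3.5
   vertex 2.5 2.0 2.0
  endloop
 endfacet
 facet normal 0.140 -0.163 -0.977
  outer loop
   vertex 5.5 1.0 1.5
   vertex 2.0 4.0 0.5
   vertex 5.5 4.0 1.0
  endloop
 endfacet
 facet normal 0.964 -0.044 -0.263
  outer loop
   vertex 5.5 1.0 1.5
   vertex 5.5 4.0 1.0
   vertex 6.0 0.0 3.5
  endloop
 endfacet
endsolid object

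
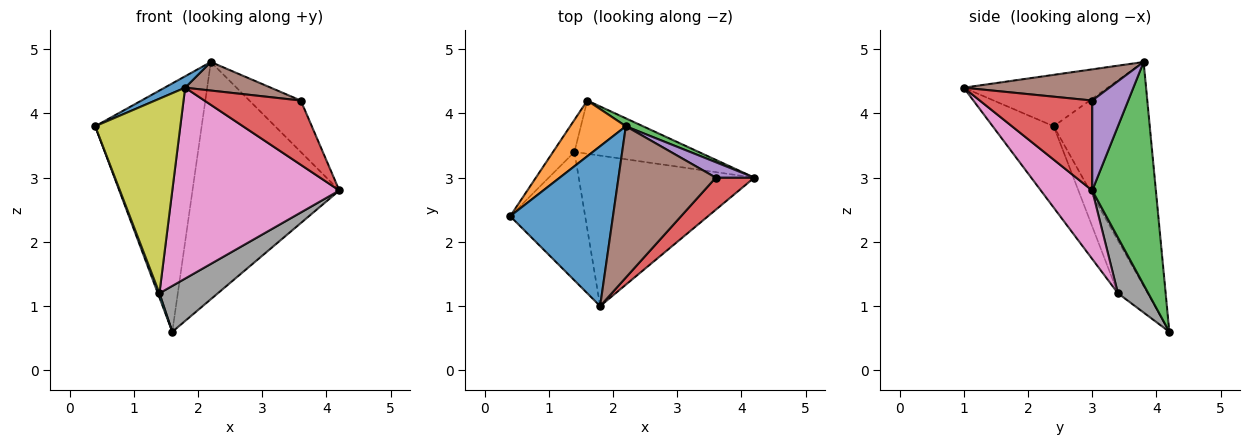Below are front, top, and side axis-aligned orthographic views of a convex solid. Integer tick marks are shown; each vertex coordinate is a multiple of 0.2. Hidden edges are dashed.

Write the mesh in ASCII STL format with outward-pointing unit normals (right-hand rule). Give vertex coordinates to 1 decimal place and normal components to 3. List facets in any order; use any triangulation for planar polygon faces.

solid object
 facet normal -0.446 -0.064 0.893
  outer loop
   vertex 2.2 3.8 4.8
   vertex 0.4 2.4 3.8
   vertex 1.8 1.0 4.4
  endloop
 endfacet
 facet normal -0.661 0.732 0.164
  outer loop
   vertex 1.6 4.2 0.6
   vertex 0.4 2.4 3.8
   vertex 2.2 3.8 4.8
  endloop
 endfacet
 facet normal 0.397 0.917 0.031
  outer loop
   vertex 1.6 4.2 0.6
   vertex 2.2 3.8 4.8
   vertex 4.2 3.0 2.8
  endloop
 endfacet
 facet normal 0.722 -0.619 0.309
  outer loop
   vertex 3.6 3.0 4.2
   vertex 1.8 1.0 4.4
   vertex 4.2 3.0 2.8
  endloop
 endfacet
 facet normal 0.557 0.796 0.239
  outer loop
   vertex 3.6 3.0 4.2
   vertex 4.2 3.0 2.8
   vertex 2.2 3.8 4.8
  endloop
 endfacet
 facet normal 0.301 -0.177 0.937
  outer loop
   vertex 3.6 3.0 4.2
   vertex 2.2 3.8 4.8
   vertex 1.8 1.0 4.4
  endloop
 endfacet
 facet normal 0.235 -0.763 -0.602
  outer loop
   vertex 1.4 3.4 1.2
   vertex 4.2 3.0 2.8
   vertex 1.8 1.0 4.4
  endloop
 endfacet
 facet normal 0.322 -0.618 -0.717
  outer loop
   vertex 1.4 3.4 1.2
   vertex 1.6 4.2 0.6
   vertex 4.2 3.0 2.8
  endloop
 endfacet
 facet normal -0.513 -0.716 -0.473
  outer loop
   vertex 1.4 3.4 1.2
   vertex 1.8 1.0 4.4
   vertex 0.4 2.4 3.8
  endloop
 endfacet
 facet normal -0.926 -0.050 -0.375
  outer loop
   vertex 1.4 3.4 1.2
   vertex 0.4 2.4 3.8
   vertex 1.6 4.2 0.6
  endloop
 endfacet
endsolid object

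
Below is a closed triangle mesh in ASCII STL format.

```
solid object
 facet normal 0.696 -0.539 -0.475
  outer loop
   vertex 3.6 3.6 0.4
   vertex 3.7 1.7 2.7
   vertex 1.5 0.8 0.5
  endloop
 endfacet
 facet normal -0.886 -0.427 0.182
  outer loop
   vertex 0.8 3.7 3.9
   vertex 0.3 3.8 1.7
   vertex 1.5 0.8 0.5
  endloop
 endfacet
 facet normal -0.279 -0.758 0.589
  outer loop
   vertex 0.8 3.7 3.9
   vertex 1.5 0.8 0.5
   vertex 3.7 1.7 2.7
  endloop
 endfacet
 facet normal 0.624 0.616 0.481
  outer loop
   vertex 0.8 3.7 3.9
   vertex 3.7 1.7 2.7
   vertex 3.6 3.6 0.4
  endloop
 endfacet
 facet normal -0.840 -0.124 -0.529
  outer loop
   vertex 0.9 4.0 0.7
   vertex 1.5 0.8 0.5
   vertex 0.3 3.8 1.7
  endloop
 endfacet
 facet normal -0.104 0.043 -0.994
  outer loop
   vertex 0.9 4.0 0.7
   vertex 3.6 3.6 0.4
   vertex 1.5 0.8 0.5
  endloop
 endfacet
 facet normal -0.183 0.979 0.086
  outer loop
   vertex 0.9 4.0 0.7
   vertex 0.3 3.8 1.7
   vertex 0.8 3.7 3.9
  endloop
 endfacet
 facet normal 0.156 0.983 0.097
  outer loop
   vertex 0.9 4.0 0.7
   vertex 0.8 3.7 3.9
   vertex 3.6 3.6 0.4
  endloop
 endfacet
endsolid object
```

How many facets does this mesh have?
8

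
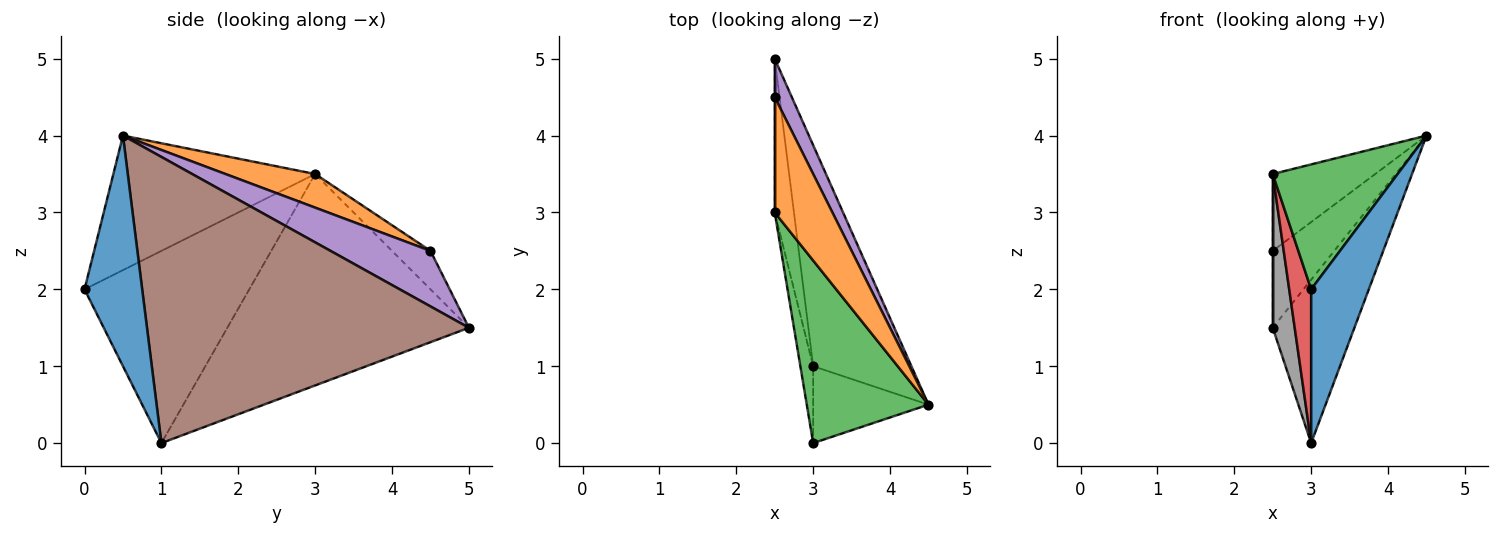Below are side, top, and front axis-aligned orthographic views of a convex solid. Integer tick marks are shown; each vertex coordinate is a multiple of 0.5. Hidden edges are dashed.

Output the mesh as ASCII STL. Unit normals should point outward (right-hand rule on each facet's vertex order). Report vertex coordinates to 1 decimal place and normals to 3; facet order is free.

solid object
 facet normal 0.667 -0.667 -0.333
  outer loop
   vertex 3.0 1.0 0.0
   vertex 4.5 0.5 4.0
   vertex 3.0 0.0 2.0
  endloop
 endfacet
 facet normal 0.437 0.499 0.749
  outer loop
   vertex 2.5 3.0 3.5
   vertex 4.5 0.5 4.0
   vertex 2.5 4.5 2.5
  endloop
 endfacet
 facet normal -0.674 -0.417 0.610
  outer loop
   vertex 2.5 3.0 3.5
   vertex 3.0 0.0 2.0
   vertex 4.5 0.5 4.0
  endloop
 endfacet
 facet normal -0.989 -0.132 -0.066
  outer loop
   vertex 2.5 3.0 3.5
   vertex 3.0 1.0 0.0
   vertex 3.0 0.0 2.0
  endloop
 endfacet
 facet normal 0.824 0.507 0.253
  outer loop
   vertex 2.5 5.0 1.5
   vertex 2.5 4.5 2.5
   vertex 4.5 0.5 4.0
  endloop
 endfacet
 facet normal 0.920 0.233 -0.316
  outer loop
   vertex 2.5 5.0 1.5
   vertex 4.5 0.5 4.0
   vertex 3.0 1.0 0.0
  endloop
 endfacet
 facet normal -1.000 0.000 0.000
  outer loop
   vertex 2.5 5.0 1.5
   vertex 2.5 3.0 3.5
   vertex 2.5 4.5 2.5
  endloop
 endfacet
 facet normal -0.992 -0.090 -0.090
  outer loop
   vertex 2.5 5.0 1.5
   vertex 3.0 1.0 0.0
   vertex 2.5 3.0 3.5
  endloop
 endfacet
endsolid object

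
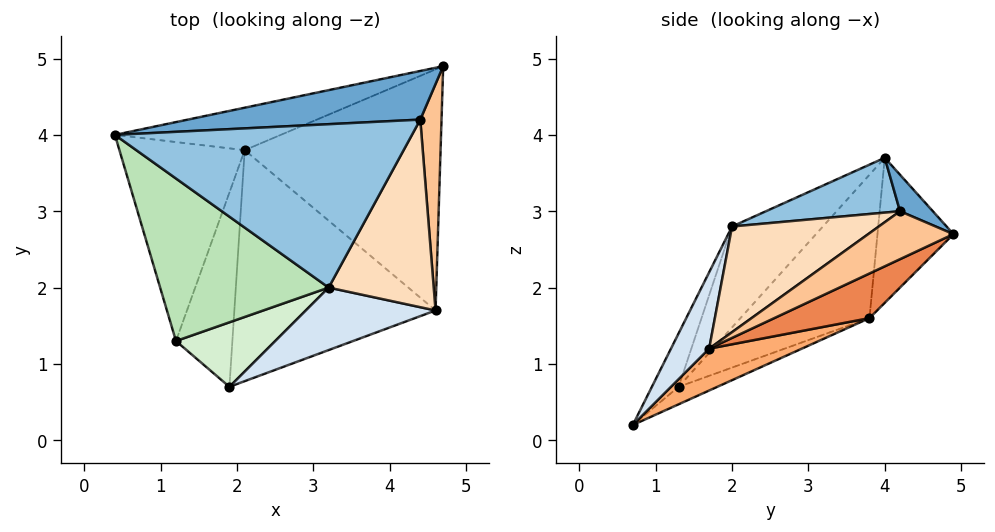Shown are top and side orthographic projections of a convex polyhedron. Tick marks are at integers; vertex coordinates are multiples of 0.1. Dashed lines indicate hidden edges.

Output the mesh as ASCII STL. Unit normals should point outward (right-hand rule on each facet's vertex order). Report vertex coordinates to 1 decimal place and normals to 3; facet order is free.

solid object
 facet normal 0.146 0.336 0.930
  outer loop
   vertex 4.4 4.2 3.0
   vertex 4.7 4.9 2.7
   vertex 0.4 4.0 3.7
  endloop
 endfacet
 facet normal 0.178 -0.185 0.966
  outer loop
   vertex 3.2 2.0 2.8
   vertex 4.4 4.2 3.0
   vertex 0.4 4.0 3.7
  endloop
 endfacet
 facet normal -0.262 0.918 -0.299
  outer loop
   vertex 2.1 3.8 1.6
   vertex 0.4 4.0 3.7
   vertex 4.7 4.9 2.7
  endloop
 endfacet
 facet normal 0.207 -0.913 0.353
  outer loop
   vertex 4.6 1.7 1.2
   vertex 3.2 2.0 2.8
   vertex 1.9 0.7 0.2
  endloop
 endfacet
 facet normal 0.203 0.410 -0.889
  outer loop
   vertex 4.6 1.7 1.2
   vertex 2.1 3.8 1.6
   vertex 4.7 4.9 2.7
  endloop
 endfacet
 facet normal 0.187 0.394 -0.900
  outer loop
   vertex 4.6 1.7 1.2
   vertex 1.9 0.7 0.2
   vertex 2.1 3.8 1.6
  endloop
 endfacet
 facet normal 0.893 -0.213 0.396
  outer loop
   vertex 4.6 1.7 1.2
   vertex 4.7 4.9 2.7
   vertex 4.4 4.2 3.0
  endloop
 endfacet
 facet normal 0.646 -0.411 0.643
  outer loop
   vertex 4.6 1.7 1.2
   vertex 4.4 4.2 3.0
   vertex 3.2 2.0 2.8
  endloop
 endfacet
 facet normal -0.671 0.453 -0.587
  outer loop
   vertex 1.2 1.3 0.7
   vertex 0.4 4.0 3.7
   vertex 2.1 3.8 1.6
  endloop
 endfacet
 facet normal -0.270 0.411 -0.871
  outer loop
   vertex 1.2 1.3 0.7
   vertex 2.1 3.8 1.6
   vertex 1.9 0.7 0.2
  endloop
 endfacet
 facet normal -0.345 -0.742 0.576
  outer loop
   vertex 1.2 1.3 0.7
   vertex 3.2 2.0 2.8
   vertex 0.4 4.0 3.7
  endloop
 endfacet
 facet normal -0.291 -0.790 0.540
  outer loop
   vertex 1.2 1.3 0.7
   vertex 1.9 0.7 0.2
   vertex 3.2 2.0 2.8
  endloop
 endfacet
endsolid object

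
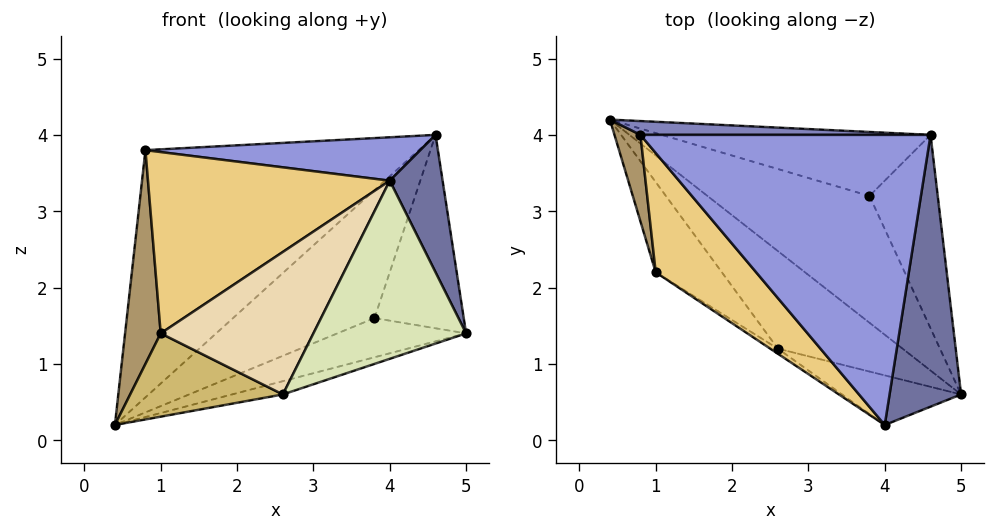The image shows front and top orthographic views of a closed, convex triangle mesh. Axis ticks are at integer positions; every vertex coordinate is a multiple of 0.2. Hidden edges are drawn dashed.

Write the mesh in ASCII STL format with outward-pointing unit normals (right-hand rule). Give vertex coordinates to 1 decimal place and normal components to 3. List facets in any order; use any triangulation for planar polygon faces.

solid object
 facet normal 0.891 -0.205 0.405
  outer loop
   vertex 4.0 0.2 3.4
   vertex 5.0 0.6 1.4
   vertex 4.6 4.0 4.0
  endloop
 endfacet
 facet normal -0.003 0.998 0.056
  outer loop
   vertex 0.8 4.0 3.8
   vertex 4.6 4.0 4.0
   vertex 0.4 4.2 0.2
  endloop
 endfacet
 facet normal -0.052 -0.148 0.988
  outer loop
   vertex 0.8 4.0 3.8
   vertex 4.0 0.2 3.4
   vertex 4.6 4.0 4.0
  endloop
 endfacet
 facet normal 0.433 0.266 -0.861
  outer loop
   vertex 3.8 3.2 1.6
   vertex 5.0 0.6 1.4
   vertex 0.4 4.2 0.2
  endloop
 endfacet
 facet normal 0.408 0.816 -0.408
  outer loop
   vertex 3.8 3.2 1.6
   vertex 0.4 4.2 0.2
   vertex 4.6 4.0 4.0
  endloop
 endfacet
 facet normal 0.816 0.408 -0.408
  outer loop
   vertex 3.8 3.2 1.6
   vertex 4.6 4.0 4.0
   vertex 5.0 0.6 1.4
  endloop
 endfacet
 facet normal 0.342 0.127 -0.931
  outer loop
   vertex 2.6 1.2 0.6
   vertex 0.4 4.2 0.2
   vertex 5.0 0.6 1.4
  endloop
 endfacet
 facet normal -0.150 -0.952 -0.265
  outer loop
   vertex 2.6 1.2 0.6
   vertex 5.0 0.6 1.4
   vertex 4.0 0.2 3.4
  endloop
 endfacet
 facet normal -0.968 -0.234 0.095
  outer loop
   vertex 1.0 2.2 1.4
   vertex 0.8 4.0 3.8
   vertex 0.4 4.2 0.2
  endloop
 endfacet
 facet normal -0.621 -0.532 -0.576
  outer loop
   vertex 1.0 2.2 1.4
   vertex 0.4 4.2 0.2
   vertex 2.6 1.2 0.6
  endloop
 endfacet
 facet normal -0.678 -0.614 0.404
  outer loop
   vertex 1.0 2.2 1.4
   vertex 4.0 0.2 3.4
   vertex 0.8 4.0 3.8
  endloop
 endfacet
 facet normal -0.541 -0.841 -0.030
  outer loop
   vertex 1.0 2.2 1.4
   vertex 2.6 1.2 0.6
   vertex 4.0 0.2 3.4
  endloop
 endfacet
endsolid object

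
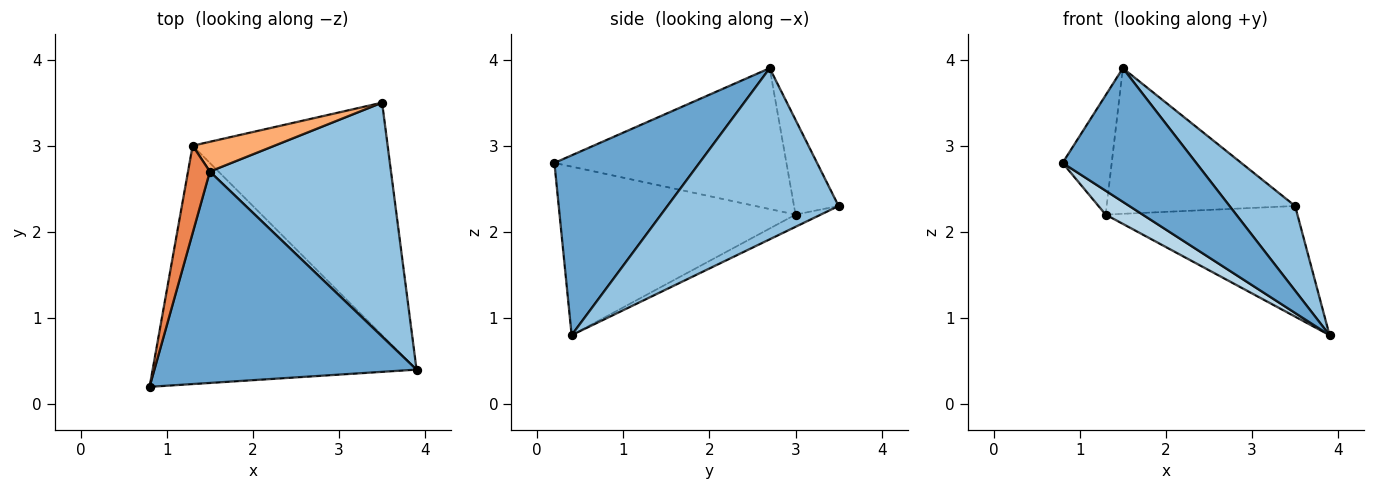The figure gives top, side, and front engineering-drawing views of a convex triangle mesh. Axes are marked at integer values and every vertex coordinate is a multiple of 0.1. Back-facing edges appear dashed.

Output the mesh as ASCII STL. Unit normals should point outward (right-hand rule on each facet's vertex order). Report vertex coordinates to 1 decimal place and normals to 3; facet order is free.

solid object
 facet normal 0.502 -0.462 0.731
  outer loop
   vertex 1.5 2.7 3.9
   vertex 0.8 0.2 2.8
   vertex 3.9 0.4 0.8
  endloop
 endfacet
 facet normal 0.664 -0.254 0.703
  outer loop
   vertex 1.5 2.7 3.9
   vertex 3.9 0.4 0.8
   vertex 3.5 3.5 2.3
  endloop
 endfacet
 facet normal -0.536 -0.084 -0.840
  outer loop
   vertex 1.3 3.0 2.2
   vertex 3.9 0.4 0.8
   vertex 0.8 0.2 2.8
  endloop
 endfacet
 facet normal -0.057 0.429 -0.902
  outer loop
   vertex 1.3 3.0 2.2
   vertex 3.5 3.5 2.3
   vertex 3.9 0.4 0.8
  endloop
 endfacet
 facet normal -0.967 0.205 0.150
  outer loop
   vertex 1.3 3.0 2.2
   vertex 0.8 0.2 2.8
   vertex 1.5 2.7 3.9
  endloop
 endfacet
 facet normal -0.226 0.954 0.195
  outer loop
   vertex 1.3 3.0 2.2
   vertex 1.5 2.7 3.9
   vertex 3.5 3.5 2.3
  endloop
 endfacet
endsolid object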